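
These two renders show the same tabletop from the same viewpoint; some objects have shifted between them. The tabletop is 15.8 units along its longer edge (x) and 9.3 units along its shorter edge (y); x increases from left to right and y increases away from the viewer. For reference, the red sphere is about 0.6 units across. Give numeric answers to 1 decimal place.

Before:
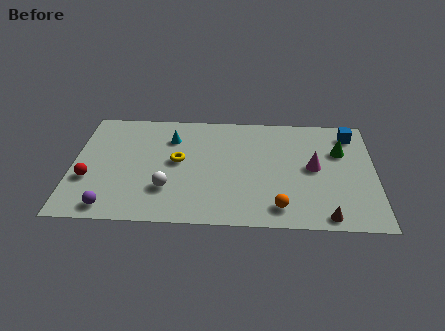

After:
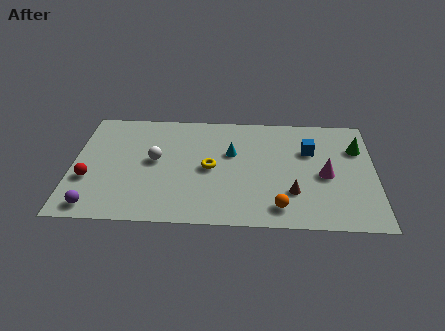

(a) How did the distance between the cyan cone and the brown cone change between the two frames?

-5.6

Before: roughly 10.1 units apart; after: 4.5. That's 5.6 units closer together.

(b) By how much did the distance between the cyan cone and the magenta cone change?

-2.6

The distance was about 7.8 in the first image and 5.2 in the second, so they moved 2.6 units closer together.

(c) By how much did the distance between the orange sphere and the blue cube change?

-2.3

The distance was about 7.3 in the first image and 5.0 in the second, so they moved 2.3 units closer together.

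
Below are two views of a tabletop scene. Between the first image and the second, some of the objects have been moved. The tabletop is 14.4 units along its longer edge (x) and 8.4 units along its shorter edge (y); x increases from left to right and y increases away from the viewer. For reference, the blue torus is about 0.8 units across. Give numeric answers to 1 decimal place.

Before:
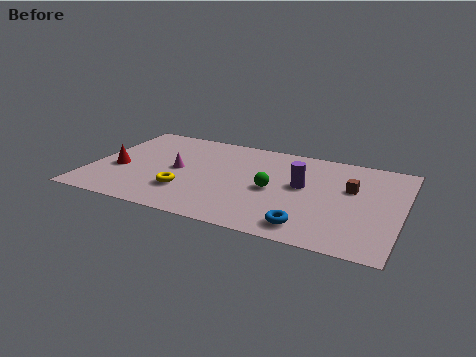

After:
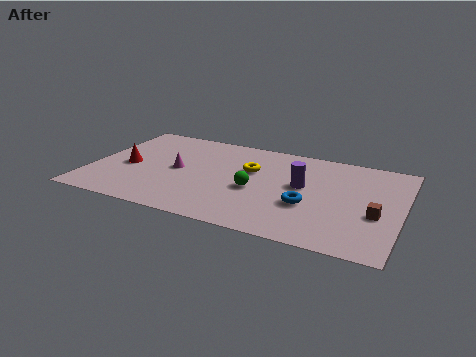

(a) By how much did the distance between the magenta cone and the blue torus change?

-0.7

The distance was about 7.0 in the first image and 6.3 in the second, so they moved 0.7 units closer together.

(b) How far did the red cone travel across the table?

0.6

The red cone moved from about (1.3, 3.4) to (1.7, 3.8), a distance of √(0.4² + 0.4²) ≈ 0.6.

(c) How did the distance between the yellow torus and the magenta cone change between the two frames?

+1.6

Before: roughly 1.9 units apart; after: 3.5. That's 1.6 units further apart.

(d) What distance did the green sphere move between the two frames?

0.9

From (8.5, 3.9) to (7.7, 3.6), the green sphere covered √(0.8² + 0.3²) ≈ 0.9 units.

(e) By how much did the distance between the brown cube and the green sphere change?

+1.9

They were about 3.7 units apart before and 5.6 after — 1.9 units further apart.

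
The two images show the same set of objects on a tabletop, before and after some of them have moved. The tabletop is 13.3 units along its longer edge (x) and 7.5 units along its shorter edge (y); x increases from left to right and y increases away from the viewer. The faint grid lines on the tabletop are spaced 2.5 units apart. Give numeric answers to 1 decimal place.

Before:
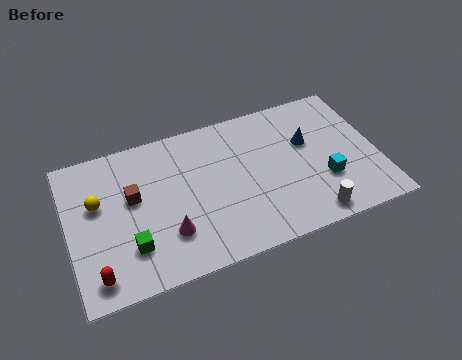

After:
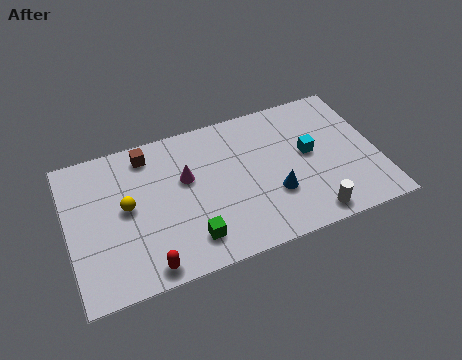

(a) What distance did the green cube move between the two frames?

2.5

The green cube was near (2.5, 2.0) before and (5.0, 1.5) after, so it travelled √(2.5² + 0.5²) ≈ 2.5 units.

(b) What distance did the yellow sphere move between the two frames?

1.3

From (1.3, 4.6) to (2.5, 4.0), the yellow sphere covered √(1.2² + 0.6²) ≈ 1.3 units.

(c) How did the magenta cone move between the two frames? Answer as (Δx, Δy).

(1.0, 2.5)

From the two frames, the magenta cone sits at roughly (4.1, 2.1) before and (5.1, 4.6) after.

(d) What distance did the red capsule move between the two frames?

2.1

The red capsule moved from about (1.0, 1.1) to (3.1, 0.8), a distance of √(2.1² + 0.3²) ≈ 2.1.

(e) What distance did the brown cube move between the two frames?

2.2

From (2.8, 4.4) to (3.6, 6.4), the brown cube covered √(0.8² + 2.0²) ≈ 2.2 units.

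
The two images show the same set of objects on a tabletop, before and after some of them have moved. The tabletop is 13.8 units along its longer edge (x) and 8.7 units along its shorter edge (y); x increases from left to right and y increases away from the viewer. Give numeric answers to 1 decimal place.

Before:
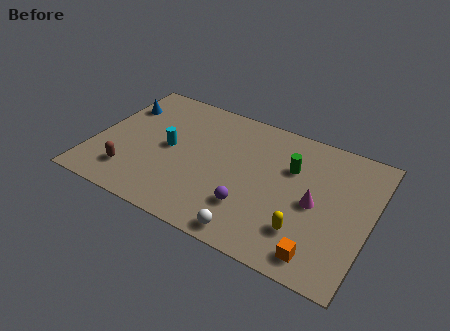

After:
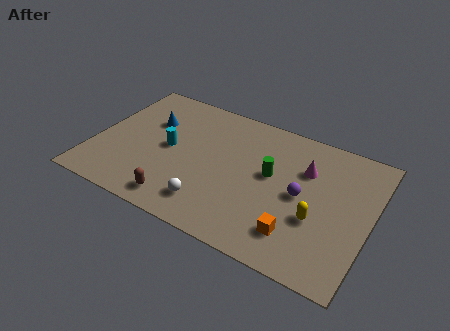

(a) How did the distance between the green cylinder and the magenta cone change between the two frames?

-0.3

Before: roughly 2.2 units apart; after: 1.9. That's 0.3 units closer together.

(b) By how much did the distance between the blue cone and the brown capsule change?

+0.5

They were about 4.6 units apart before and 5.1 after — 0.5 units further apart.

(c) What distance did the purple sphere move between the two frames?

3.0

The purple sphere moved from about (8.1, 2.4) to (10.4, 4.3), a distance of √(2.3² + 1.9²) ≈ 3.0.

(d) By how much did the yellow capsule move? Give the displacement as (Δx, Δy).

(0.5, 1.0)

From the two frames, the yellow capsule sits at roughly (10.8, 2.2) before and (11.3, 3.2) after.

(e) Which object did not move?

the cyan cylinder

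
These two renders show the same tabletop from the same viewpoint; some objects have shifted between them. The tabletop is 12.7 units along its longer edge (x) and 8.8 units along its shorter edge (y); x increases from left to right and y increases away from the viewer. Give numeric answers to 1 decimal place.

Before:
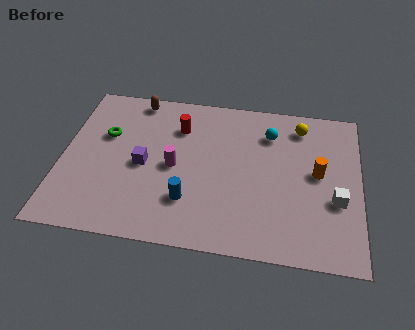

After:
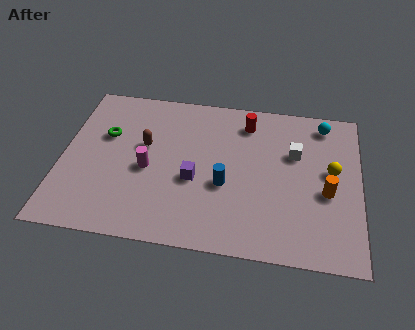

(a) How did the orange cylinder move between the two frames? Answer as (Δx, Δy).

(0.4, -1.0)

From the two frames, the orange cylinder sits at roughly (10.9, 4.7) before and (11.3, 3.7) after.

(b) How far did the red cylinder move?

3.0

From (4.9, 6.5) to (7.8, 7.2), the red cylinder covered √(2.9² + 0.7²) ≈ 3.0 units.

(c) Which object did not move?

the green torus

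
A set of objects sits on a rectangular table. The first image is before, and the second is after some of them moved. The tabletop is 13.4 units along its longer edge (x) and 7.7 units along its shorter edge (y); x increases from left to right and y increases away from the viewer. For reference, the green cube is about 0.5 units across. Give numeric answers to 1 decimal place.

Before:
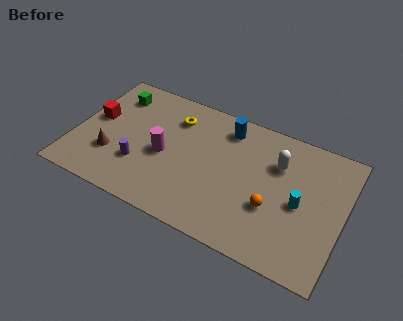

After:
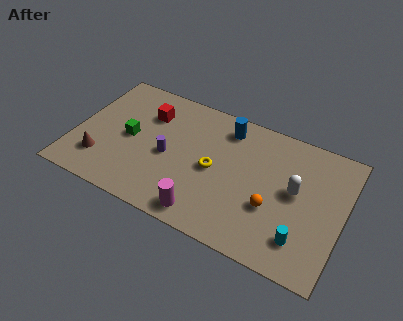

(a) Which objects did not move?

the orange sphere and the blue cylinder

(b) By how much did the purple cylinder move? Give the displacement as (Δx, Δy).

(1.3, 1.1)

The purple cylinder started near (3.4, 2.4) and ended near (4.7, 3.5).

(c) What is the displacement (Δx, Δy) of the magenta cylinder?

(2.4, -2.5)

The magenta cylinder was at about (4.5, 3.5) and moved to about (6.9, 1.0).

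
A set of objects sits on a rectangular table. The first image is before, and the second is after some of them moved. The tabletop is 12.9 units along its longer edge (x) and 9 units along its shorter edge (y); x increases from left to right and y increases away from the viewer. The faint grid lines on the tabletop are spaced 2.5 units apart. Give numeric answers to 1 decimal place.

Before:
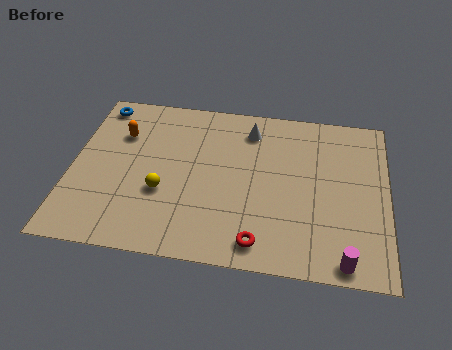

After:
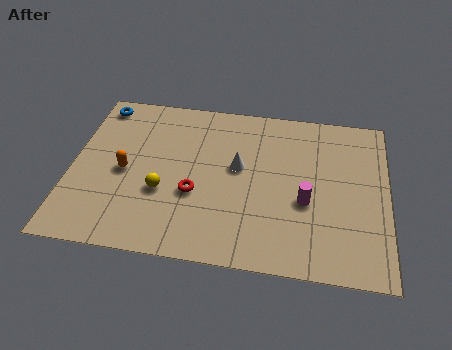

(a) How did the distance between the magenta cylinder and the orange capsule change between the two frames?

-3.4

They were about 10.8 units apart before and 7.4 after — 3.4 units closer together.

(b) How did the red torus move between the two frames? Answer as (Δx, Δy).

(-2.7, 2.2)

The red torus started near (7.8, 1.2) and ended near (5.1, 3.4).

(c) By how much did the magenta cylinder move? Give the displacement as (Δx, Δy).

(-1.6, 2.8)

The magenta cylinder started near (11.2, 0.8) and ended near (9.6, 3.6).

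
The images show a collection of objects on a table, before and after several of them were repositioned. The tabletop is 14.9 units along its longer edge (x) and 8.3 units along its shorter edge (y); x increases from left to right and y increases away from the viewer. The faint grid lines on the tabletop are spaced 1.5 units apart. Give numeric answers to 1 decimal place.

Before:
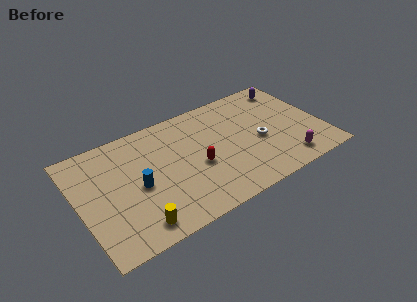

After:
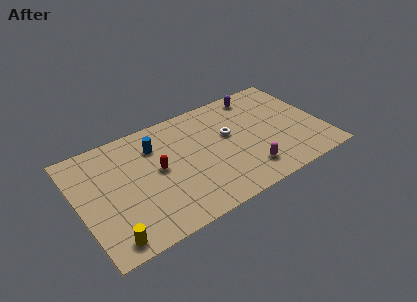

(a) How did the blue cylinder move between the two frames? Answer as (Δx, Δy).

(1.4, 2.4)

The blue cylinder was at about (3.5, 3.8) and moved to about (4.9, 6.2).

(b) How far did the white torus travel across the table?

2.1

The white torus moved from about (11.0, 3.6) to (9.3, 4.9), a distance of √(1.7² + 1.3²) ≈ 2.1.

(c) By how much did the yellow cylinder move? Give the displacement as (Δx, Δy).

(-1.6, -0.2)

The yellow cylinder started near (3.0, 1.2) and ended near (1.4, 1.0).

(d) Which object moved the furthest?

the blue cylinder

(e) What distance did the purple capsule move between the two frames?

2.0

The purple capsule was near (13.5, 7.0) before and (11.5, 7.2) after, so it travelled √(2.0² + 0.2²) ≈ 2.0 units.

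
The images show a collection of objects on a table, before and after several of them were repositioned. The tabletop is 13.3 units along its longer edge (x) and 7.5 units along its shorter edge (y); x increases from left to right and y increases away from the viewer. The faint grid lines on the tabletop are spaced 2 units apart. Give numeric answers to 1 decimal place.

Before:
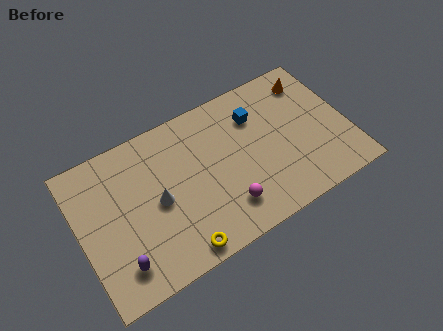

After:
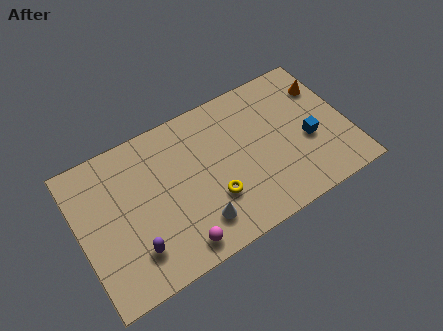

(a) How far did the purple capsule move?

0.9

From (1.6, 1.5) to (2.4, 1.8), the purple capsule covered √(0.8² + 0.3²) ≈ 0.9 units.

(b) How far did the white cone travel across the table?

2.6

The white cone was near (3.8, 3.6) before and (5.5, 1.6) after, so it travelled √(1.7² + 2.0²) ≈ 2.6 units.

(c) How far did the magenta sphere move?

2.6

The magenta sphere moved from about (6.9, 1.7) to (4.4, 1.0), a distance of √(2.5² + 0.7²) ≈ 2.6.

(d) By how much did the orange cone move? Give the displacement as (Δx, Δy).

(0.6, -0.6)

From the two frames, the orange cone sits at roughly (11.9, 6.1) before and (12.5, 5.5) after.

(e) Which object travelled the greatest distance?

the blue cube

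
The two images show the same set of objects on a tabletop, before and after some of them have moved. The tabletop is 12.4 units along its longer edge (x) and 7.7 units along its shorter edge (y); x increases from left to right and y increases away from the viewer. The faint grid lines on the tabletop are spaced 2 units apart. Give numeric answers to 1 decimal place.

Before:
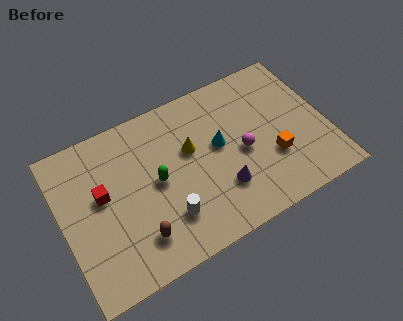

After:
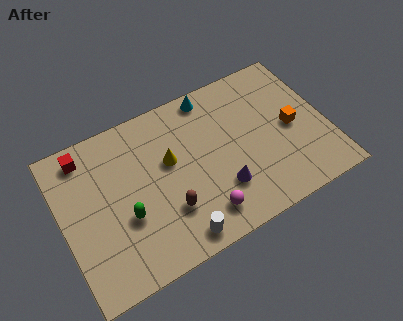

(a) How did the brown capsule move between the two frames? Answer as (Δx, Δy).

(1.5, 0.6)

From the two frames, the brown capsule sits at roughly (3.2, 1.7) before and (4.7, 2.3) after.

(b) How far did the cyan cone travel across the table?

2.6

The cyan cone was near (7.4, 4.3) before and (7.4, 6.9) after, so it travelled √(0.0² + 2.6²) ≈ 2.6 units.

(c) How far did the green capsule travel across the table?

1.9

From (4.4, 3.9) to (2.8, 2.9), the green capsule covered √(1.6² + 1.0²) ≈ 1.9 units.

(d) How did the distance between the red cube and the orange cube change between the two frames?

+1.8

The distance was about 8.0 in the first image and 9.8 in the second, so they moved 1.8 units further apart.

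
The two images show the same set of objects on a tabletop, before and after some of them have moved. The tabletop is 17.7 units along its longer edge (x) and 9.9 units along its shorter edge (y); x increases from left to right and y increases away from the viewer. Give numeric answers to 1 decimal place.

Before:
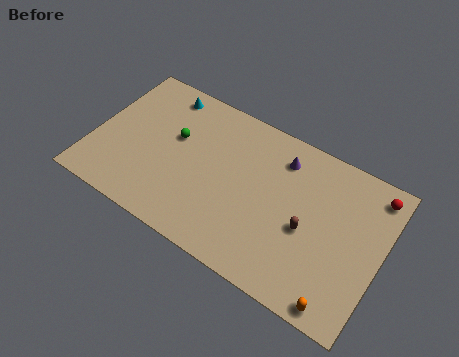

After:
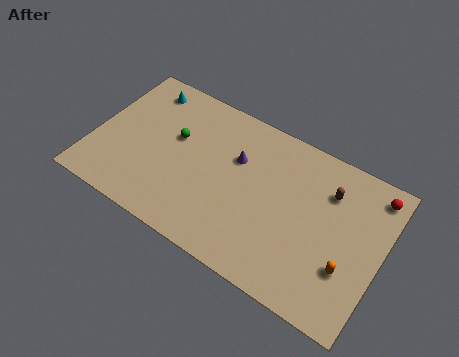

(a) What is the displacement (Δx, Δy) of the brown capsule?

(0.9, 3.0)

The brown capsule was at about (13.3, 4.3) and moved to about (14.2, 7.3).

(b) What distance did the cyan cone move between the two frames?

1.2

The cyan cone moved from about (3.6, 8.6) to (2.4, 8.4), a distance of √(1.2² + 0.2²) ≈ 1.2.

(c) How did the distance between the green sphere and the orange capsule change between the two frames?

-0.7

They were about 12.1 units apart before and 11.4 after — 0.7 units closer together.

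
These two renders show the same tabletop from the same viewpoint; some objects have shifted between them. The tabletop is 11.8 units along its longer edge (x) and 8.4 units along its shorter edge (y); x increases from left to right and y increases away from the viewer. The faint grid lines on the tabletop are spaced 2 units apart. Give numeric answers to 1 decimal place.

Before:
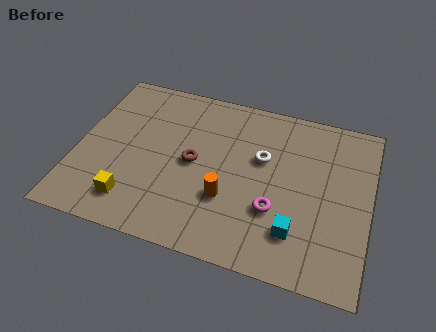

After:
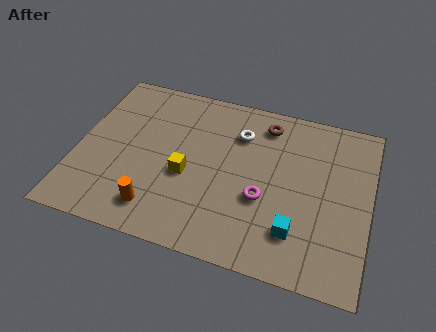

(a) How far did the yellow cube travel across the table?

2.8

From (2.5, 1.6) to (4.5, 3.5), the yellow cube covered √(2.0² + 1.9²) ≈ 2.8 units.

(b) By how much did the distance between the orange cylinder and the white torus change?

+2.8

Before: roughly 2.7 units apart; after: 5.5. That's 2.8 units further apart.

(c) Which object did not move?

the cyan cube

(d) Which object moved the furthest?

the brown torus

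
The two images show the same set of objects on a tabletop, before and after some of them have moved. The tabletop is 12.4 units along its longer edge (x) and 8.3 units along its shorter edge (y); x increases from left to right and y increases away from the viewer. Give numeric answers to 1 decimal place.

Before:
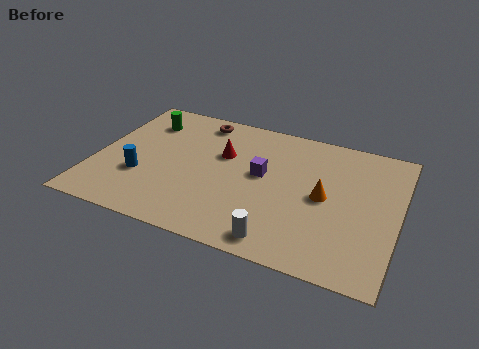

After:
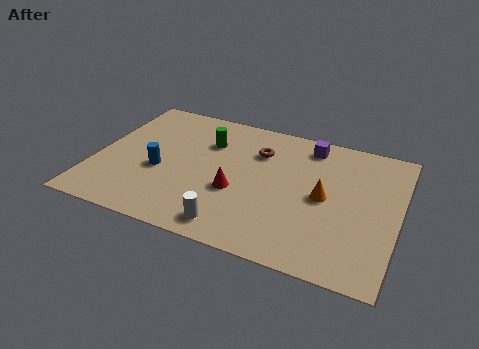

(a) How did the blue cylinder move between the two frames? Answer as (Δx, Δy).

(0.7, 0.6)

From the two frames, the blue cylinder sits at roughly (2.0, 2.8) before and (2.7, 3.4) after.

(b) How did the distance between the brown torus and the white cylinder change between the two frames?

-2.5

The distance was about 7.4 in the first image and 4.9 in the second, so they moved 2.5 units closer together.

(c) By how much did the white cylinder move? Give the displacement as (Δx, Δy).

(-1.9, 0.1)

The white cylinder started near (7.9, 1.0) and ended near (6.0, 1.1).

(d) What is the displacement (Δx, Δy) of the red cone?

(0.8, -2.1)

The red cone was at about (5.1, 5.3) and moved to about (5.9, 3.2).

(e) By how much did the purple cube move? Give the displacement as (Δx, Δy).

(1.7, 2.5)

The purple cube started near (6.8, 4.6) and ended near (8.5, 7.1).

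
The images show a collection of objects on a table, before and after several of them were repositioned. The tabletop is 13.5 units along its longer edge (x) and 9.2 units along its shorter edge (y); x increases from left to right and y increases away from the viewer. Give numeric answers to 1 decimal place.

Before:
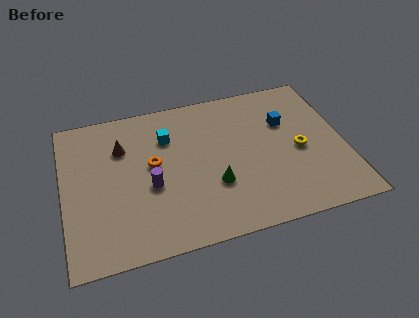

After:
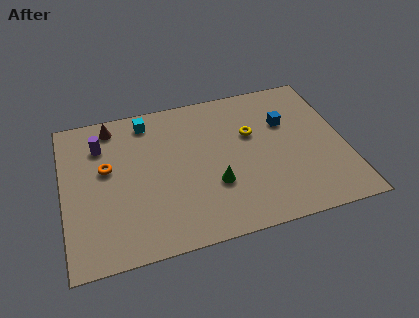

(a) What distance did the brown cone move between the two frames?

1.6

The brown cone moved from about (2.9, 6.5) to (2.5, 8.0), a distance of √(0.4² + 1.5²) ≈ 1.6.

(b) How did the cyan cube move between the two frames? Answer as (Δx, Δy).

(-0.9, 1.3)

The cyan cube started near (5.1, 6.6) and ended near (4.2, 7.9).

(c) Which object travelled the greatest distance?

the purple cylinder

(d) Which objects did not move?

the blue cube and the green cone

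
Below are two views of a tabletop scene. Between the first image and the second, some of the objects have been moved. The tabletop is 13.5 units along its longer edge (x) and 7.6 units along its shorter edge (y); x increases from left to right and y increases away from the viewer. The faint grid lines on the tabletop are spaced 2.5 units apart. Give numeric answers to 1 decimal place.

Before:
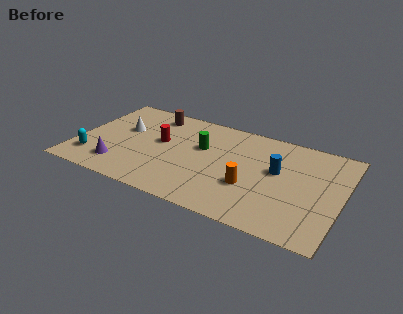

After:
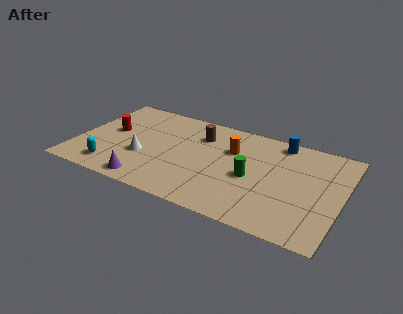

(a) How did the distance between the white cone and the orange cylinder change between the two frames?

-2.2

They were about 7.1 units apart before and 4.9 after — 2.2 units closer together.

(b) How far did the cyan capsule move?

1.2

The cyan capsule moved from about (1.0, 1.7) to (2.1, 1.3), a distance of √(1.1² + 0.4²) ≈ 1.2.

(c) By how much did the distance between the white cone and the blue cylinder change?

-0.3

Before: roughly 8.0 units apart; after: 7.7. That's 0.3 units closer together.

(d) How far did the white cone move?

2.2

The white cone was near (2.2, 4.6) before and (3.5, 2.8) after, so it travelled √(1.3² + 1.8²) ≈ 2.2 units.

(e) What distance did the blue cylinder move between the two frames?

2.3

From (10.2, 4.4) to (10.1, 6.7), the blue cylinder covered √(0.1² + 2.3²) ≈ 2.3 units.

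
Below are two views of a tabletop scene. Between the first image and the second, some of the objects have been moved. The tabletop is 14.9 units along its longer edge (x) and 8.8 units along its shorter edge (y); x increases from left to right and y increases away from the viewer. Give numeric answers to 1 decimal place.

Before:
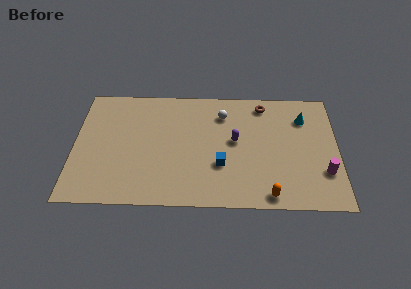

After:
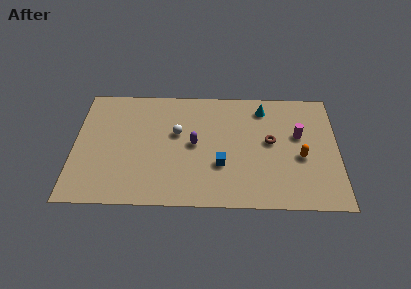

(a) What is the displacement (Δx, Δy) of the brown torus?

(0.4, -2.8)

The brown torus was at about (10.7, 7.6) and moved to about (11.1, 4.8).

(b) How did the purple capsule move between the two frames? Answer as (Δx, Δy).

(-2.3, -0.3)

The purple capsule started near (9.1, 4.8) and ended near (6.8, 4.5).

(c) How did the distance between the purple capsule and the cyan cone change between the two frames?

+0.5

They were about 4.3 units apart before and 4.8 after — 0.5 units further apart.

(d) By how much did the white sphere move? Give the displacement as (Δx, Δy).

(-2.6, -1.5)

The white sphere was at about (8.4, 6.8) and moved to about (5.8, 5.3).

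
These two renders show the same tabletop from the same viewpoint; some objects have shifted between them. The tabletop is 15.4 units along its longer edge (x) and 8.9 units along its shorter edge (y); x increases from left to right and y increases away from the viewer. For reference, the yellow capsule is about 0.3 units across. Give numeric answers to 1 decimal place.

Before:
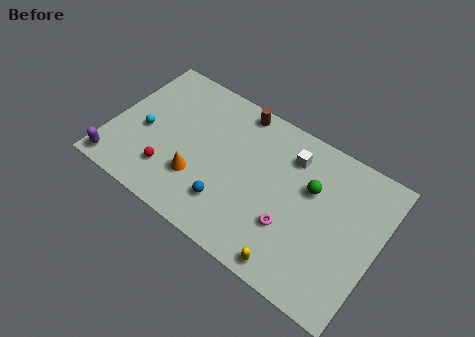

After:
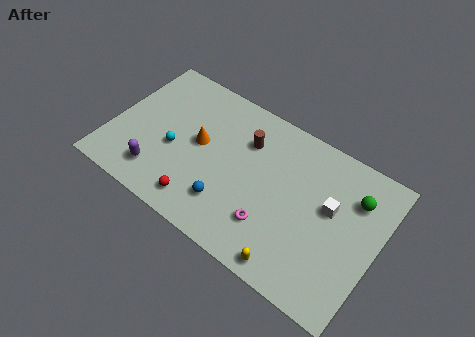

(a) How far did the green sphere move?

2.5

The green sphere moved from about (11.4, 5.7) to (13.8, 6.5), a distance of √(2.4² + 0.8²) ≈ 2.5.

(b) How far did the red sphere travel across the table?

2.2

The red sphere moved from about (3.7, 2.2) to (5.7, 1.4), a distance of √(2.0² + 0.8²) ≈ 2.2.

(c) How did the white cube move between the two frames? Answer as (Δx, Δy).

(2.6, -1.7)

The white cube started near (10.0, 6.9) and ended near (12.6, 5.2).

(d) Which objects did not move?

the yellow capsule and the blue sphere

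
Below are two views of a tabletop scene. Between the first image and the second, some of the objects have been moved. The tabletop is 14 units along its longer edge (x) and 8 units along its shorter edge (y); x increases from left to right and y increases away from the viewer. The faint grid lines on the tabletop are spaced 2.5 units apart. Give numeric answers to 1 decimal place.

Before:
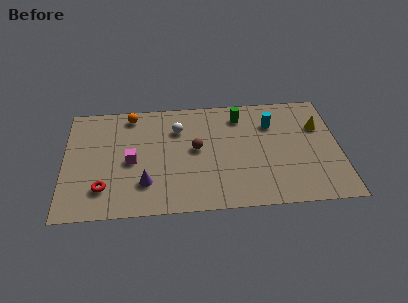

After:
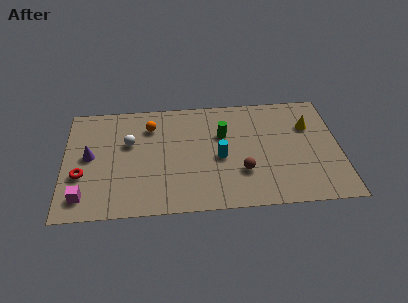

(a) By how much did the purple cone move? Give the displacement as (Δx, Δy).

(-2.8, 2.1)

The purple cone started near (4.1, 2.1) and ended near (1.3, 4.2).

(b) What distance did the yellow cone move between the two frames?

0.5

From (13.0, 5.4) to (12.5, 5.5), the yellow cone covered √(0.5² + 0.1²) ≈ 0.5 units.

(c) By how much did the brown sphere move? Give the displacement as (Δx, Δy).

(2.3, -1.8)

From the two frames, the brown sphere sits at roughly (6.7, 4.3) before and (9.0, 2.5) after.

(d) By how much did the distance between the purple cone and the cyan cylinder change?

-0.9

They were about 7.5 units apart before and 6.6 after — 0.9 units closer together.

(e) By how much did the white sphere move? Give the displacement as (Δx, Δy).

(-2.5, -0.8)

The white sphere started near (5.8, 5.8) and ended near (3.3, 5.0).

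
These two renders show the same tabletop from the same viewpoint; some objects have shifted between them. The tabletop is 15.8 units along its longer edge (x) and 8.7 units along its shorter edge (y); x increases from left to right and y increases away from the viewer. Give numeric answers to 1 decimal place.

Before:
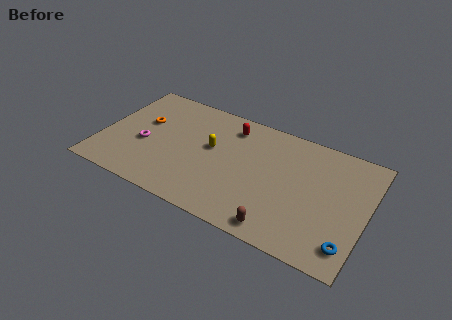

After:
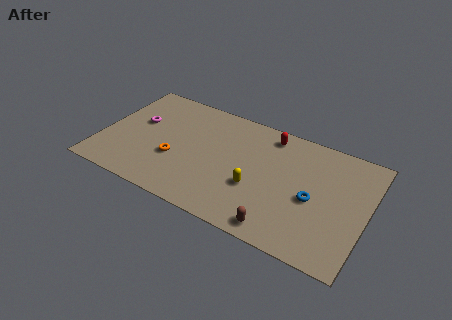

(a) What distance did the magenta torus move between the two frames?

1.7

The magenta torus was near (2.6, 3.6) before and (2.0, 5.2) after, so it travelled √(0.6² + 1.6²) ≈ 1.7 units.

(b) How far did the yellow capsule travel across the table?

3.4

The yellow capsule was near (6.5, 5.0) before and (9.4, 3.2) after, so it travelled √(2.9² + 1.8²) ≈ 3.4 units.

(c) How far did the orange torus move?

3.0

From (2.3, 5.3) to (4.5, 3.2), the orange torus covered √(2.2² + 2.1²) ≈ 3.0 units.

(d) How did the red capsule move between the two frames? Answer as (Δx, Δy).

(2.3, 0.4)

The red capsule started near (7.4, 7.1) and ended near (9.7, 7.5).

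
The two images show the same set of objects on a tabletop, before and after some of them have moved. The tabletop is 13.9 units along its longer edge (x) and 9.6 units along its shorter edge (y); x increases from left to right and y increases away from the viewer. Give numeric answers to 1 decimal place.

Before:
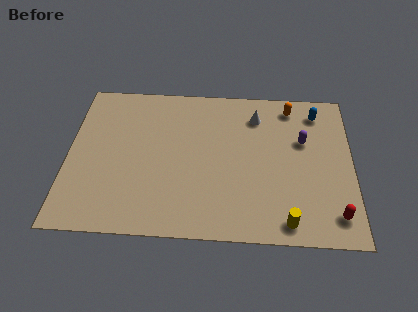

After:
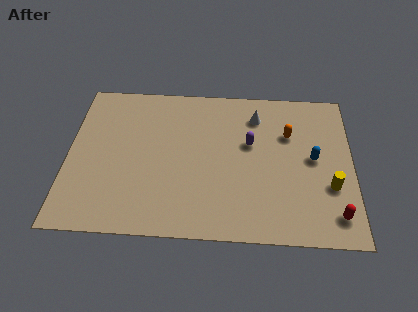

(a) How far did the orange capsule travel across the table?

1.8

From (10.9, 8.3) to (10.8, 6.5), the orange capsule covered √(0.1² + 1.8²) ≈ 1.8 units.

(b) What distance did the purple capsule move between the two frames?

2.6

From (11.5, 6.1) to (8.9, 5.8), the purple capsule covered √(2.6² + 0.3²) ≈ 2.6 units.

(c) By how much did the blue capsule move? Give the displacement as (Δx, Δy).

(-0.2, -3.0)

The blue capsule was at about (12.2, 8.0) and moved to about (12.0, 5.0).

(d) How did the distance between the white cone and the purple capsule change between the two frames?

-0.9

Before: roughly 2.7 units apart; after: 1.8. That's 0.9 units closer together.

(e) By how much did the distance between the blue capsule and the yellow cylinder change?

-5.2

Before: roughly 7.1 units apart; after: 1.9. That's 5.2 units closer together.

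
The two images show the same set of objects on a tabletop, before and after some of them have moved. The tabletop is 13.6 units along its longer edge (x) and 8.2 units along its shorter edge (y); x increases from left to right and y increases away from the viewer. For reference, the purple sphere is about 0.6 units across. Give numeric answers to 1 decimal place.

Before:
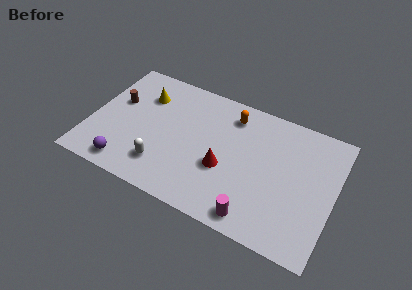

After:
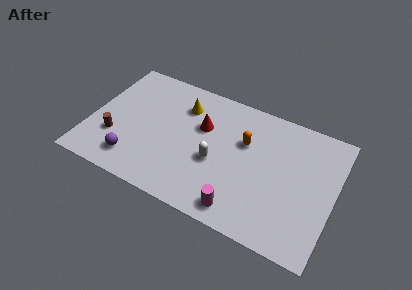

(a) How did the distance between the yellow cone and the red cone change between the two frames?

-4.1

Before: roughly 5.6 units apart; after: 1.5. That's 4.1 units closer together.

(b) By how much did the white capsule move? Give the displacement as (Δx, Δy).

(2.8, 1.5)

The white capsule started near (4.3, 1.9) and ended near (7.1, 3.4).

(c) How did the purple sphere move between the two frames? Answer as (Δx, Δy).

(0.3, 0.5)

The purple sphere was at about (2.4, 1.1) and moved to about (2.7, 1.6).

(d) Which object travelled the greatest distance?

the white capsule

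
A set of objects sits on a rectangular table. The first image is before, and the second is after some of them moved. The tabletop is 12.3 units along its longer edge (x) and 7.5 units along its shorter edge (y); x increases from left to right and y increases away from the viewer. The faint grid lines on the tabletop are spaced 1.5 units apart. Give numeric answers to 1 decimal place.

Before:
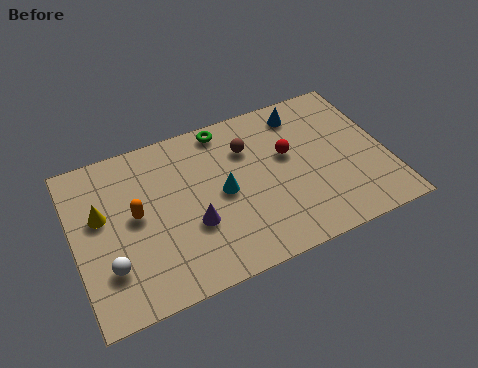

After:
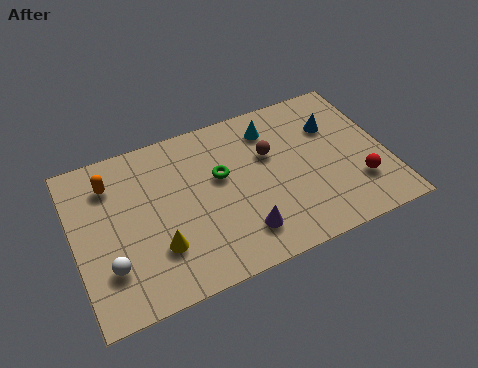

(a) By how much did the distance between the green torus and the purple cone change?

-1.4

The distance was about 4.3 in the first image and 2.9 in the second, so they moved 1.4 units closer together.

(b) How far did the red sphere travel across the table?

3.5

The red sphere was near (8.5, 4.5) before and (11.0, 2.1) after, so it travelled √(2.5² + 2.4²) ≈ 3.5 units.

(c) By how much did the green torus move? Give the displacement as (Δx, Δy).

(-0.4, -2.2)

The green torus started near (6.2, 6.7) and ended near (5.8, 4.5).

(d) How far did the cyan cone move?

3.2

The cyan cone was near (5.8, 3.7) before and (8.0, 6.0) after, so it travelled √(2.2² + 2.3²) ≈ 3.2 units.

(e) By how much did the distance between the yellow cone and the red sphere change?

+0.5

They were about 7.4 units apart before and 7.9 after — 0.5 units further apart.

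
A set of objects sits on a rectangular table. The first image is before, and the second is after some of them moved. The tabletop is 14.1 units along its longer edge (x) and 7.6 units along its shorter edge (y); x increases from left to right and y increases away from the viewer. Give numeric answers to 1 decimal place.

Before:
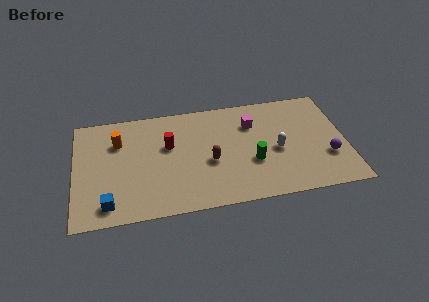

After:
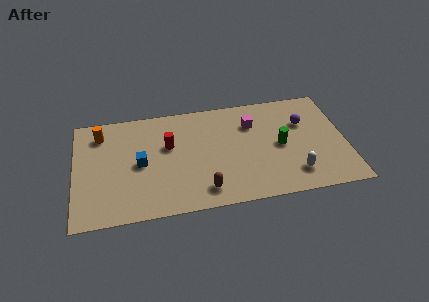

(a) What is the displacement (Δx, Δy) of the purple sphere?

(-1.1, 2.6)

The purple sphere was at about (13.1, 2.5) and moved to about (12.0, 5.1).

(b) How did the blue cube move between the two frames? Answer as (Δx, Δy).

(1.7, 2.5)

From the two frames, the blue cube sits at roughly (1.7, 1.2) before and (3.4, 3.7) after.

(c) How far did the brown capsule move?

1.9

The brown capsule was near (7.0, 3.2) before and (6.6, 1.3) after, so it travelled √(0.4² + 1.9²) ≈ 1.9 units.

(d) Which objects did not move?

the magenta cube and the red cylinder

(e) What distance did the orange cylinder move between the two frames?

1.1

The orange cylinder moved from about (2.3, 5.4) to (1.4, 6.1), a distance of √(0.9² + 0.7²) ≈ 1.1.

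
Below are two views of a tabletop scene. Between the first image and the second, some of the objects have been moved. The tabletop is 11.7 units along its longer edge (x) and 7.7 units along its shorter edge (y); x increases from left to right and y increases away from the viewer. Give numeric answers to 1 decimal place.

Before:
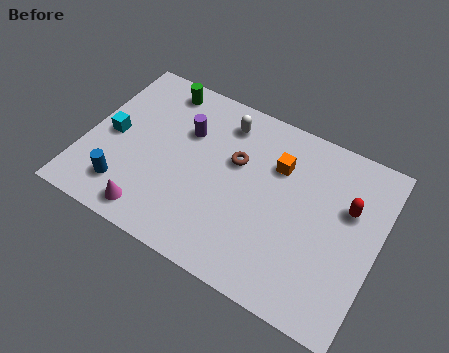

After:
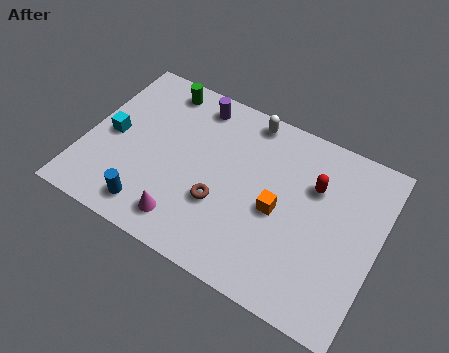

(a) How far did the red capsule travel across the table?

1.4

The red capsule was near (10.4, 4.9) before and (9.0, 5.2) after, so it travelled √(1.4² + 0.3²) ≈ 1.4 units.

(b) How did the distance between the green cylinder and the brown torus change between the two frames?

+1.2

Before: roughly 3.9 units apart; after: 5.1. That's 1.2 units further apart.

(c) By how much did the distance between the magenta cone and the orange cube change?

-2.2

They were about 6.2 units apart before and 4.0 after — 2.2 units closer together.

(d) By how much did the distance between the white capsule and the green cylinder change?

+0.9

Before: roughly 2.7 units apart; after: 3.6. That's 0.9 units further apart.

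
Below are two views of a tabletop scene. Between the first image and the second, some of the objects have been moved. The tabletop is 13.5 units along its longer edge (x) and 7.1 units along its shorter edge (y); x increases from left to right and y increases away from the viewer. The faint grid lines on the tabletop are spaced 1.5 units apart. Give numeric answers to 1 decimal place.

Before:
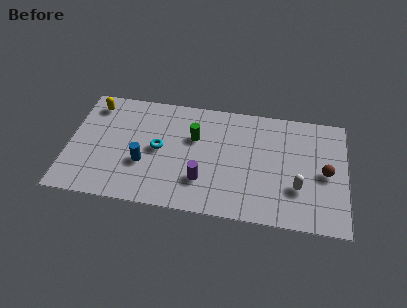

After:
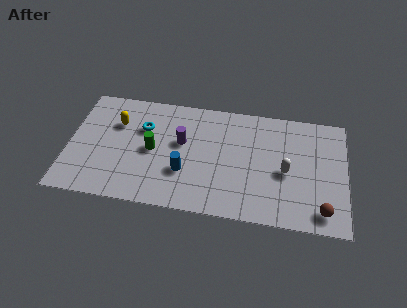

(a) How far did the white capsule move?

1.1

The white capsule moved from about (11.2, 2.3) to (10.6, 3.2), a distance of √(0.6² + 0.9²) ≈ 1.1.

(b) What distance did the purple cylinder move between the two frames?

2.5

The purple cylinder was near (6.6, 2.0) before and (5.5, 4.2) after, so it travelled √(1.1² + 2.2²) ≈ 2.5 units.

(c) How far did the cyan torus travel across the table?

1.4

The cyan torus was near (4.4, 3.6) before and (3.6, 4.8) after, so it travelled √(0.8² + 1.2²) ≈ 1.4 units.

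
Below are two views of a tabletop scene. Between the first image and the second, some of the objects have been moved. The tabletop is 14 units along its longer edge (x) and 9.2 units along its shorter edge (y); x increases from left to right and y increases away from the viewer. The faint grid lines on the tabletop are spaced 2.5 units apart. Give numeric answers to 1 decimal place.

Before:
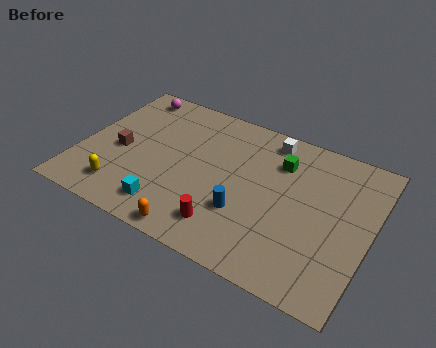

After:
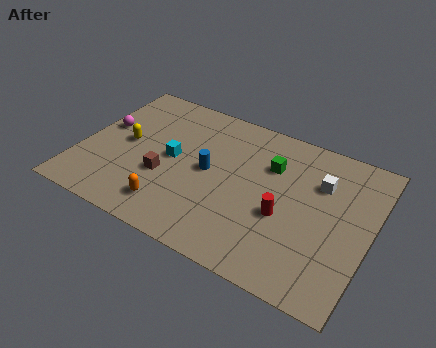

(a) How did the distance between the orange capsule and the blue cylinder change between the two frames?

+0.3

The distance was about 3.0 in the first image and 3.3 in the second, so they moved 0.3 units further apart.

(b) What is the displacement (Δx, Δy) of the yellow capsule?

(-0.3, 3.0)

The yellow capsule was at about (2.4, 1.7) and moved to about (2.1, 4.7).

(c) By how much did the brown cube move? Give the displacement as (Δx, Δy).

(2.3, -0.7)

The brown cube was at about (1.9, 4.1) and moved to about (4.2, 3.4).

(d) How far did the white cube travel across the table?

3.1

The white cube was near (8.7, 8.0) before and (11.4, 6.4) after, so it travelled √(2.7² + 1.6²) ≈ 3.1 units.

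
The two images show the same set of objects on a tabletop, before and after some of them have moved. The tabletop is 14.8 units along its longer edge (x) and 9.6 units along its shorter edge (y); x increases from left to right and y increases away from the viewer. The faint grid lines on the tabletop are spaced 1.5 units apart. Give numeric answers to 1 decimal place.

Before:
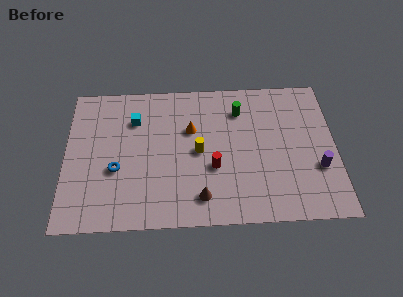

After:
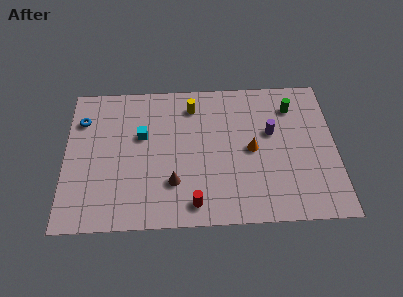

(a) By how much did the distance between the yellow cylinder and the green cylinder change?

+2.0

They were about 3.5 units apart before and 5.5 after — 2.0 units further apart.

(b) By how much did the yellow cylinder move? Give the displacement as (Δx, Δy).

(-0.3, 3.1)

From the two frames, the yellow cylinder sits at roughly (7.3, 4.7) before and (7.0, 7.8) after.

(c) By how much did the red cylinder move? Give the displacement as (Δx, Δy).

(-1.1, -2.3)

From the two frames, the red cylinder sits at roughly (8.1, 3.6) before and (7.0, 1.3) after.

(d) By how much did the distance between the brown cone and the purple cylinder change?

-0.4

They were about 6.6 units apart before and 6.2 after — 0.4 units closer together.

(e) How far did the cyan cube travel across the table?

1.2

From (3.8, 7.0) to (4.2, 5.9), the cyan cube covered √(0.4² + 1.1²) ≈ 1.2 units.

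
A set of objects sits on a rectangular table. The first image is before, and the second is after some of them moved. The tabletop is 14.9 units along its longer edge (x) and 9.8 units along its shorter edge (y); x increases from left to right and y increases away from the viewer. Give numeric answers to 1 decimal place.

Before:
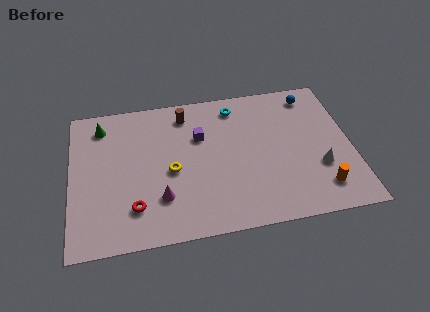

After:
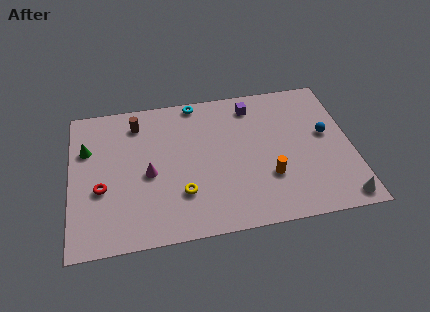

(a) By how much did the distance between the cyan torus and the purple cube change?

+0.4

Before: roughly 2.7 units apart; after: 3.1. That's 0.4 units further apart.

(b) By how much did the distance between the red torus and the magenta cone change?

+1.1

They were about 1.5 units apart before and 2.6 after — 1.1 units further apart.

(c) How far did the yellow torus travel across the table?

1.7

The yellow torus moved from about (5.3, 4.4) to (5.8, 2.8), a distance of √(0.5² + 1.6²) ≈ 1.7.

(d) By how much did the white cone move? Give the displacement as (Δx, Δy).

(1.0, -2.3)

From the two frames, the white cone sits at roughly (13.1, 3.3) before and (14.1, 1.0) after.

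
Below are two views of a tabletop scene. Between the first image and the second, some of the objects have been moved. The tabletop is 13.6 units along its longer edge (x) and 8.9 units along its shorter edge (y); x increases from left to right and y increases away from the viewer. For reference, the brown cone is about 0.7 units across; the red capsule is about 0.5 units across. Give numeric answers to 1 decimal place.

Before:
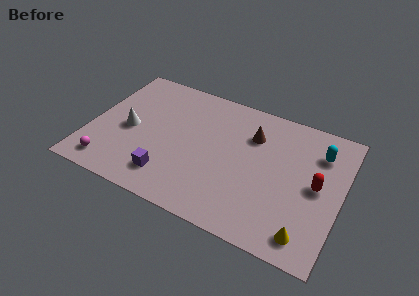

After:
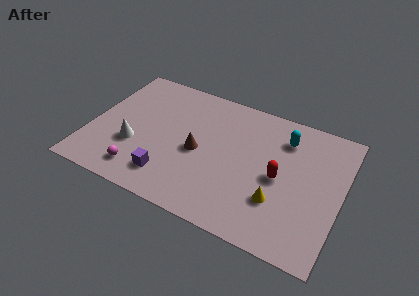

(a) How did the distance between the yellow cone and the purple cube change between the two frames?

-1.6

Before: roughly 7.5 units apart; after: 5.9. That's 1.6 units closer together.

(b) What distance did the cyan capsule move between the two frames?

1.9

From (12.2, 6.7) to (10.3, 6.9), the cyan capsule covered √(1.9² + 0.2²) ≈ 1.9 units.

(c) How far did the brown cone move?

3.5

From (8.6, 6.4) to (5.9, 4.1), the brown cone covered √(2.7² + 2.3²) ≈ 3.5 units.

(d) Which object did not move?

the purple cube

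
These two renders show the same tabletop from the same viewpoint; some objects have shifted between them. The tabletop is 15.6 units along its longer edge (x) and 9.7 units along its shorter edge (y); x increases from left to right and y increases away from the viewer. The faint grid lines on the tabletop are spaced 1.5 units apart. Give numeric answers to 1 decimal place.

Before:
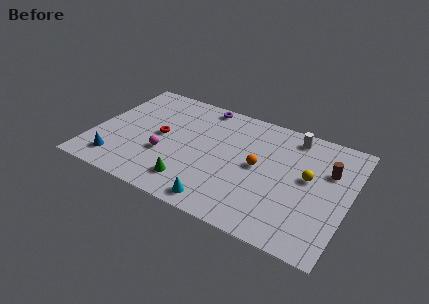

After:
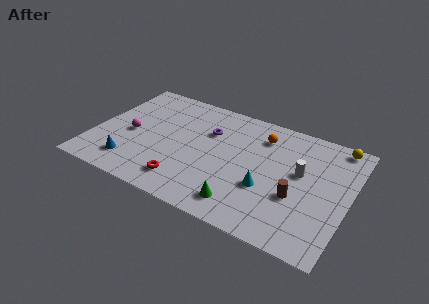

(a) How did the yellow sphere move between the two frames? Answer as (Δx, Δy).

(1.4, 3.4)

The yellow sphere started near (13.1, 5.4) and ended near (14.5, 8.8).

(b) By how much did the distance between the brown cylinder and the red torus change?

-3.5

Before: roughly 10.3 units apart; after: 6.8. That's 3.5 units closer together.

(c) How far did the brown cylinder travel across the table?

3.3

The brown cylinder moved from about (14.2, 6.5) to (12.6, 3.6), a distance of √(1.6² + 2.9²) ≈ 3.3.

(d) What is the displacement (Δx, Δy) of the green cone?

(3.2, -0.3)

The green cone started near (6.4, 1.9) and ended near (9.6, 1.6).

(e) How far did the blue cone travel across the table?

0.8

From (1.8, 1.7) to (2.6, 1.9), the blue cone covered √(0.8² + 0.2²) ≈ 0.8 units.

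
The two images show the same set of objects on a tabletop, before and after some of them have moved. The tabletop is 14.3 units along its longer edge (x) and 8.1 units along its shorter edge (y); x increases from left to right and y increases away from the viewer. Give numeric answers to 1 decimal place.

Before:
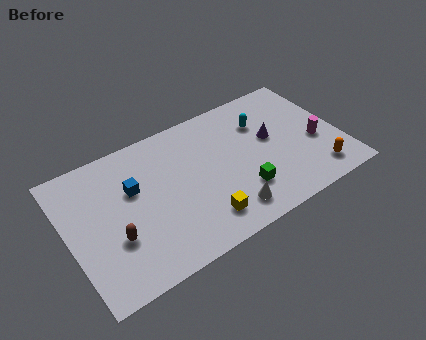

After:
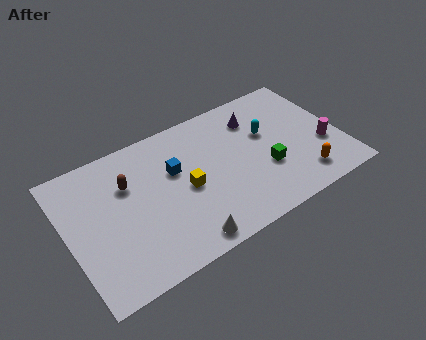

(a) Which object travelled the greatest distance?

the brown capsule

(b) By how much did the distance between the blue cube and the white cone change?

-1.5

The distance was about 5.7 in the first image and 4.2 in the second, so they moved 1.5 units closer together.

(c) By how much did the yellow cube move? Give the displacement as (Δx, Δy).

(-0.5, 2.2)

From the two frames, the yellow cube sits at roughly (6.6, 1.6) before and (6.1, 3.8) after.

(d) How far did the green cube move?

1.6

The green cube moved from about (8.8, 2.2) to (10.2, 2.9), a distance of √(1.4² + 0.7²) ≈ 1.6.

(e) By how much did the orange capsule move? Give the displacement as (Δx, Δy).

(-0.8, 0.1)

From the two frames, the orange capsule sits at roughly (12.7, 1.4) before and (11.9, 1.5) after.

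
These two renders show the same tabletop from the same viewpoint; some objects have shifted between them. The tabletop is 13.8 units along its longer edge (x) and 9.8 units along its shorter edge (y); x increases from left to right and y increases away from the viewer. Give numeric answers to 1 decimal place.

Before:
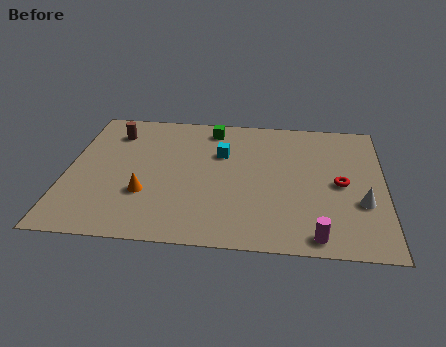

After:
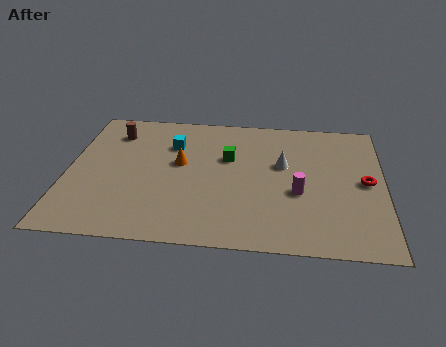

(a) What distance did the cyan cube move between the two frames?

2.3

The cyan cube moved from about (6.7, 6.5) to (4.5, 7.0), a distance of √(2.2² + 0.5²) ≈ 2.3.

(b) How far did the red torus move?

1.1

The red torus was near (11.9, 4.7) before and (13.0, 4.9) after, so it travelled √(1.1² + 0.2²) ≈ 1.1 units.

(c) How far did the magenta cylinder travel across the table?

3.0

The magenta cylinder was near (10.9, 1.0) before and (10.1, 3.9) after, so it travelled √(0.8² + 2.9²) ≈ 3.0 units.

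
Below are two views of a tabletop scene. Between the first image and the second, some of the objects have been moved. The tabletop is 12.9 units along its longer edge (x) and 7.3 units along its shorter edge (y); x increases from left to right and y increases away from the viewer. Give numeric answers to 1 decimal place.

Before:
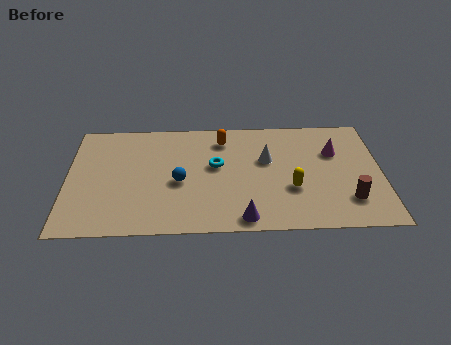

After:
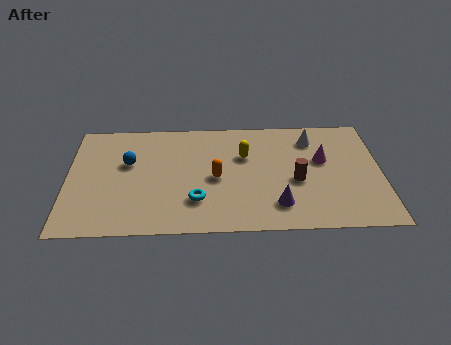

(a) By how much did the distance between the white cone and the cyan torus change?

+4.0

Before: roughly 2.1 units apart; after: 6.1. That's 4.0 units further apart.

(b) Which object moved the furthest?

the yellow capsule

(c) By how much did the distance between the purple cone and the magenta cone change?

-2.2

The distance was about 5.6 in the first image and 3.4 in the second, so they moved 2.2 units closer together.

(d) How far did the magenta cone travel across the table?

0.7

The magenta cone moved from about (11.0, 4.9) to (10.5, 4.4), a distance of √(0.5² + 0.5²) ≈ 0.7.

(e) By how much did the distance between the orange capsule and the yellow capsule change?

-2.5

The distance was about 4.3 in the first image and 1.8 in the second, so they moved 2.5 units closer together.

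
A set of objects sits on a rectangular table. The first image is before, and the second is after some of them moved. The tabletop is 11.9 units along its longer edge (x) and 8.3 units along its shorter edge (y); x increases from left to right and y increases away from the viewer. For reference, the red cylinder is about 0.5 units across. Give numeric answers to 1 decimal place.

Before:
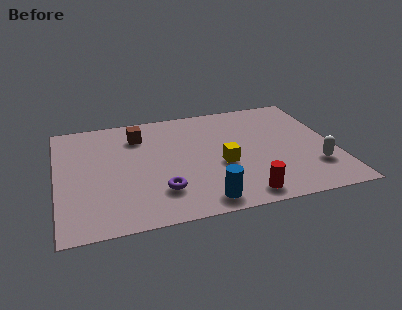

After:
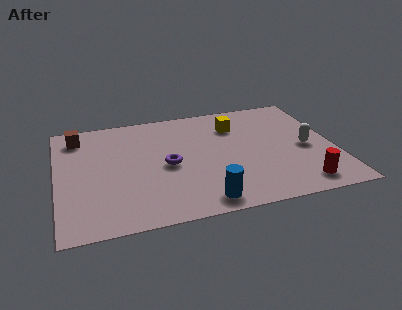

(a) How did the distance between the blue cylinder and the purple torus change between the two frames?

+1.2

Before: roughly 2.0 units apart; after: 3.2. That's 1.2 units further apart.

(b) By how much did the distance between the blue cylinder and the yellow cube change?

+2.9

The distance was about 2.6 in the first image and 5.5 in the second, so they moved 2.9 units further apart.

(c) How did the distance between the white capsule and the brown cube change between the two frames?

+1.8

Before: roughly 8.4 units apart; after: 10.2. That's 1.8 units further apart.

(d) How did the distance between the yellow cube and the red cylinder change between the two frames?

+3.0

Before: roughly 2.5 units apart; after: 5.5. That's 3.0 units further apart.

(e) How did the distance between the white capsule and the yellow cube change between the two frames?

-0.3

The distance was about 4.1 in the first image and 3.8 in the second, so they moved 0.3 units closer together.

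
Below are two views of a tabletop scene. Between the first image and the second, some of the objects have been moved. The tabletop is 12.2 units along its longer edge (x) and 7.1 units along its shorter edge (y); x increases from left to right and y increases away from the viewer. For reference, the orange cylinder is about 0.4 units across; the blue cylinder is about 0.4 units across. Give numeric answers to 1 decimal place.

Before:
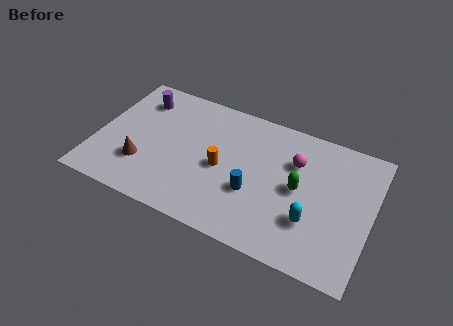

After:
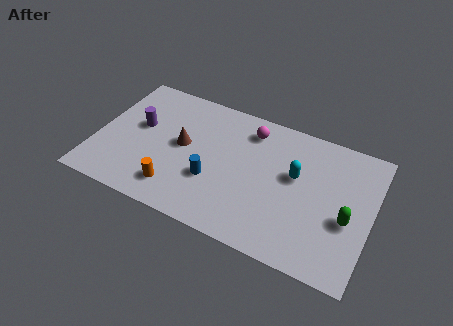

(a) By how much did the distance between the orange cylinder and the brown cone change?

-1.2

They were about 3.6 units apart before and 2.4 after — 1.2 units closer together.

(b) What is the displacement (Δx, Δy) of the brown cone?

(1.6, 1.7)

From the two frames, the brown cone sits at roughly (2.2, 2.1) before and (3.8, 3.8) after.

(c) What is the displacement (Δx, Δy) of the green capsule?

(2.2, -0.7)

The green capsule started near (9.0, 3.6) and ended near (11.2, 2.9).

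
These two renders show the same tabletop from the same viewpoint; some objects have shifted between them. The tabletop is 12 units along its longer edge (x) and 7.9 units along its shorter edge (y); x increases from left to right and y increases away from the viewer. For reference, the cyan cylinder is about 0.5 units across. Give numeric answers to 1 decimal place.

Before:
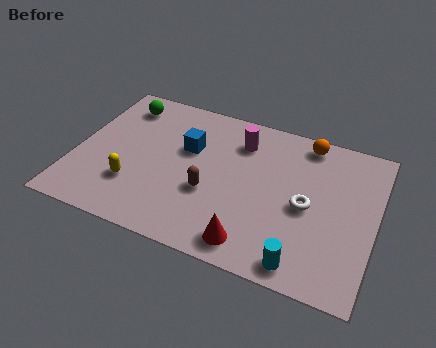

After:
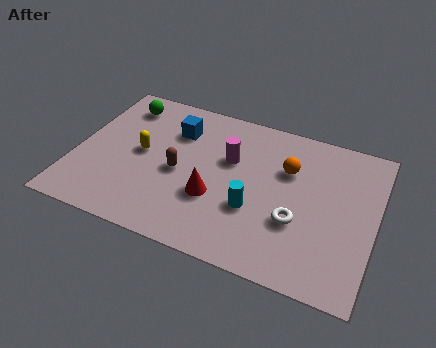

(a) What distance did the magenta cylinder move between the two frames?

1.1

The magenta cylinder moved from about (6.4, 6.1) to (6.1, 5.0), a distance of √(0.3² + 1.1²) ≈ 1.1.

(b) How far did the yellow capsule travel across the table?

1.8

From (2.5, 2.3) to (2.6, 4.1), the yellow capsule covered √(0.1² + 1.8²) ≈ 1.8 units.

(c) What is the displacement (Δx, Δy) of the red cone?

(-1.7, 1.7)

From the two frames, the red cone sits at roughly (7.4, 1.1) before and (5.7, 2.8) after.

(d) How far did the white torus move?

0.9

The white torus was near (9.3, 3.7) before and (9.0, 2.8) after, so it travelled √(0.3² + 0.9²) ≈ 0.9 units.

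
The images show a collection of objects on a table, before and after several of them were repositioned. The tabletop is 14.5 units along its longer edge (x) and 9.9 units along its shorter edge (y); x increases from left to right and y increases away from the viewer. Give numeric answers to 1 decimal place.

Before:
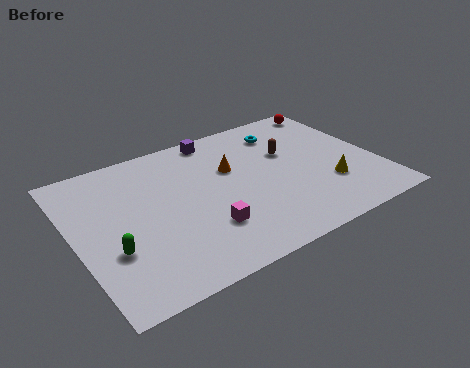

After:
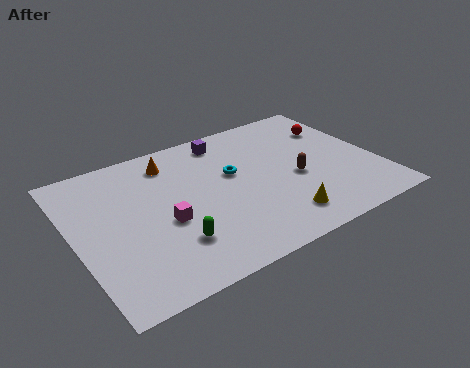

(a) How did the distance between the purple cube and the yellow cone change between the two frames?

-0.6

Before: roughly 7.4 units apart; after: 6.8. That's 0.6 units closer together.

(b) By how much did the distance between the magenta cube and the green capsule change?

-2.8

Before: roughly 4.3 units apart; after: 1.5. That's 2.8 units closer together.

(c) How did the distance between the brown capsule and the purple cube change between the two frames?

+1.0

Before: roughly 4.1 units apart; after: 5.1. That's 1.0 units further apart.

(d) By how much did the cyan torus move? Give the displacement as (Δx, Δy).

(-2.9, -2.0)

The cyan torus started near (10.6, 7.9) and ended near (7.7, 5.9).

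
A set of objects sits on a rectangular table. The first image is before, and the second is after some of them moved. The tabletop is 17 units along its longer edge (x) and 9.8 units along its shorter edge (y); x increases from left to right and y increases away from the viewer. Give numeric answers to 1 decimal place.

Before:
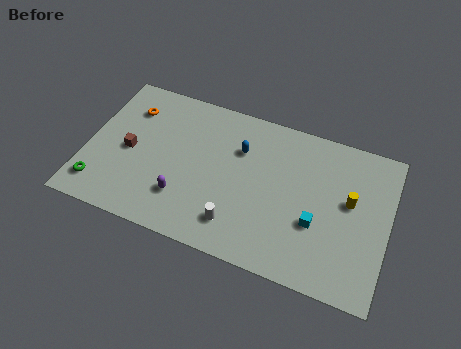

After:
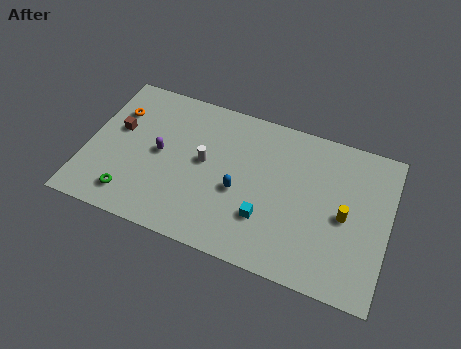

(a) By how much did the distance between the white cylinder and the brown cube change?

-1.9

They were about 6.9 units apart before and 5.0 after — 1.9 units closer together.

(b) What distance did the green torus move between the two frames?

1.8

The green torus was near (1.0, 1.8) before and (2.8, 1.7) after, so it travelled √(1.8² + 0.1²) ≈ 1.8 units.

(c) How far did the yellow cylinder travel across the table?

1.0

The yellow cylinder moved from about (14.8, 5.6) to (14.6, 4.6), a distance of √(0.2² + 1.0²) ≈ 1.0.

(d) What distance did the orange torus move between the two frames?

0.8

From (2.1, 7.4) to (1.4, 7.0), the orange torus covered √(0.7² + 0.4²) ≈ 0.8 units.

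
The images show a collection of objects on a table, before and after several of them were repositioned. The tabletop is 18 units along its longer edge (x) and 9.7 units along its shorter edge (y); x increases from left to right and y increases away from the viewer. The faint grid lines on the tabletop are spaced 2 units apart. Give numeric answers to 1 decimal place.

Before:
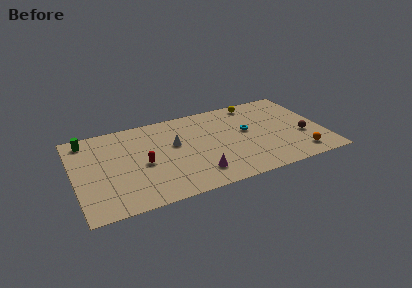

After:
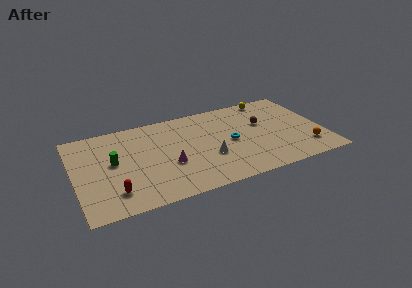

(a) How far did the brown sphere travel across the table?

3.6

The brown sphere moved from about (16.5, 3.6) to (13.8, 6.0), a distance of √(2.7² + 2.4²) ≈ 3.6.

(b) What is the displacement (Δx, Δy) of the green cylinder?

(1.7, -3.1)

The green cylinder started near (1.1, 8.4) and ended near (2.8, 5.3).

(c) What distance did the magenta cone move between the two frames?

2.5

The magenta cone was near (8.6, 2.0) before and (6.7, 3.7) after, so it travelled √(1.9² + 1.7²) ≈ 2.5 units.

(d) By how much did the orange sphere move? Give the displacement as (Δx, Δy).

(0.6, 0.6)

The orange sphere started near (16.0, 1.6) and ended near (16.6, 2.2).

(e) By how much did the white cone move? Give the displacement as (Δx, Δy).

(2.3, -2.3)

The white cone started near (7.3, 5.8) and ended near (9.6, 3.5).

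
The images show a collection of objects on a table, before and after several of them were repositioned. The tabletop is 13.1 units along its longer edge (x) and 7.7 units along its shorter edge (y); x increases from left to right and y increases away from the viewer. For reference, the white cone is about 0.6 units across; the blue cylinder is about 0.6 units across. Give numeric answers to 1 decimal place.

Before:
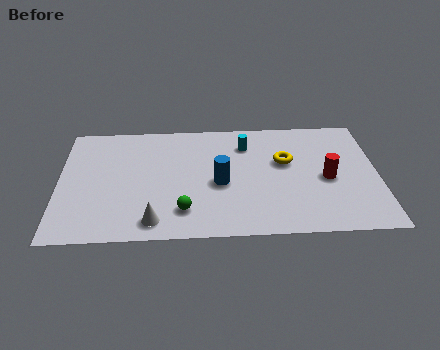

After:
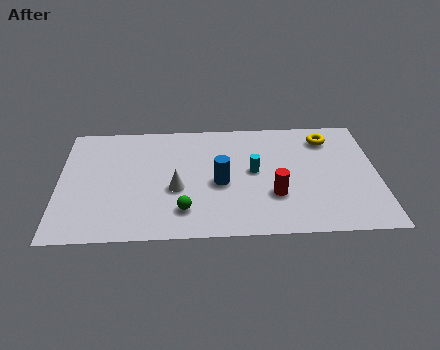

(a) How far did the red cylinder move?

2.4

The red cylinder moved from about (11.0, 3.5) to (8.8, 2.5), a distance of √(2.2² + 1.0²) ≈ 2.4.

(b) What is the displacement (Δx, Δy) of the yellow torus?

(1.8, 1.5)

From the two frames, the yellow torus sits at roughly (9.3, 4.7) before and (11.1, 6.2) after.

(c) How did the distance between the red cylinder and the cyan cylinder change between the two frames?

-2.3

Before: roughly 4.1 units apart; after: 1.8. That's 2.3 units closer together.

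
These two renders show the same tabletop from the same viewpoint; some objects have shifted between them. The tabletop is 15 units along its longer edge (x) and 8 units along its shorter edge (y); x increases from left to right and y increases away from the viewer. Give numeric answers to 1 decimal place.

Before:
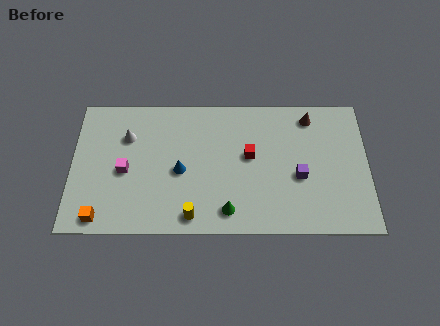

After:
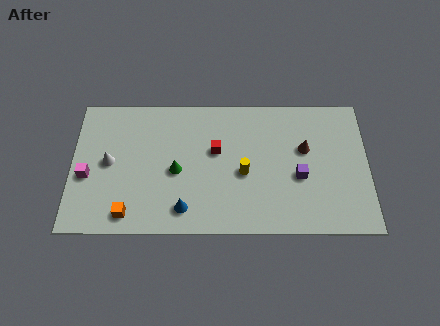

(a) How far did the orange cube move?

1.4

The orange cube moved from about (1.5, 0.9) to (2.9, 1.1), a distance of √(1.4² + 0.2²) ≈ 1.4.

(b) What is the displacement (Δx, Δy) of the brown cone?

(-0.3, -1.9)

From the two frames, the brown cone sits at roughly (12.1, 6.8) before and (11.8, 4.9) after.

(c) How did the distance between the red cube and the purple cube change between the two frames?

+1.7

Before: roughly 2.8 units apart; after: 4.5. That's 1.7 units further apart.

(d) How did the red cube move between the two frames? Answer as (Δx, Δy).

(-1.7, 0.3)

The red cube was at about (9.0, 4.5) and moved to about (7.3, 4.8).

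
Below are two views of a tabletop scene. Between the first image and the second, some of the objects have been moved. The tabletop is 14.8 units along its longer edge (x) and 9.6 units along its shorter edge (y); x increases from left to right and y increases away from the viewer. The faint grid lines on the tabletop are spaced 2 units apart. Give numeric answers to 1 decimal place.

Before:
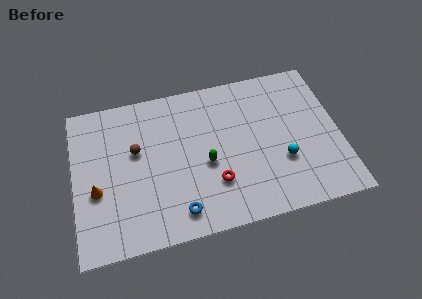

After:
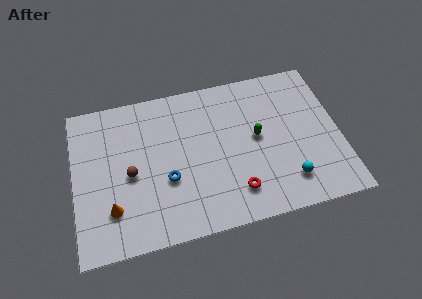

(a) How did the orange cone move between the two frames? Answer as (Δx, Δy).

(0.8, -1.3)

From the two frames, the orange cone sits at roughly (1.2, 3.8) before and (2.0, 2.5) after.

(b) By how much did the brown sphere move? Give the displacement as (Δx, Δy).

(-0.4, -1.4)

The brown sphere started near (3.5, 5.8) and ended near (3.1, 4.4).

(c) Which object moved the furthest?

the green capsule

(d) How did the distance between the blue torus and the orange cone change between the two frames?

-1.7

They were about 5.0 units apart before and 3.3 after — 1.7 units closer together.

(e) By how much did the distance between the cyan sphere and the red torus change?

-0.9

They were about 3.8 units apart before and 2.9 after — 0.9 units closer together.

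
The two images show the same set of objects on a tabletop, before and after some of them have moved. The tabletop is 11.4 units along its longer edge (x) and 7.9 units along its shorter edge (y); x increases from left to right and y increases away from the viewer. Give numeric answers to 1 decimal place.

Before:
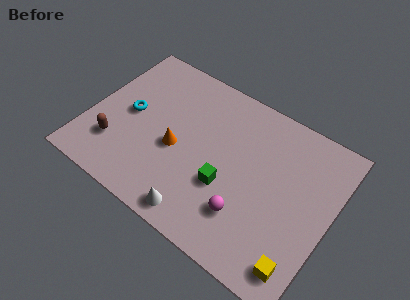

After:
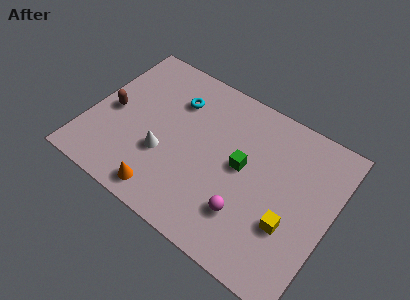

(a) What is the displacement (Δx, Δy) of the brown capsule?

(-0.5, 1.6)

The brown capsule was at about (1.5, 2.1) and moved to about (1.0, 3.7).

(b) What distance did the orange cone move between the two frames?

2.4

The orange cone moved from about (4.2, 3.4) to (4.1, 1.0), a distance of √(0.1² + 2.4²) ≈ 2.4.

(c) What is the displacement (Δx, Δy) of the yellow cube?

(-0.8, 1.5)

From the two frames, the yellow cube sits at roughly (10.5, 1.2) before and (9.7, 2.7) after.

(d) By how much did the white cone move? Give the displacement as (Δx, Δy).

(-2.1, 1.9)

From the two frames, the white cone sits at roughly (5.8, 0.9) before and (3.7, 2.8) after.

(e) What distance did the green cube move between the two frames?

1.4

The green cube was near (6.7, 2.9) before and (7.2, 4.2) after, so it travelled √(0.5² + 1.3²) ≈ 1.4 units.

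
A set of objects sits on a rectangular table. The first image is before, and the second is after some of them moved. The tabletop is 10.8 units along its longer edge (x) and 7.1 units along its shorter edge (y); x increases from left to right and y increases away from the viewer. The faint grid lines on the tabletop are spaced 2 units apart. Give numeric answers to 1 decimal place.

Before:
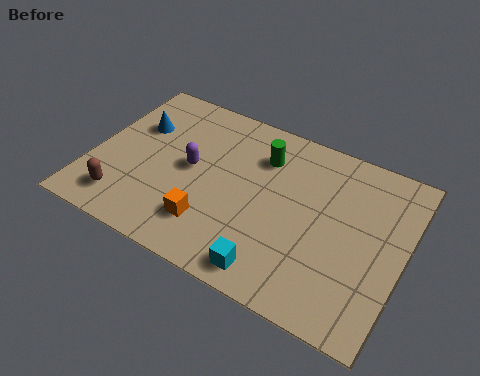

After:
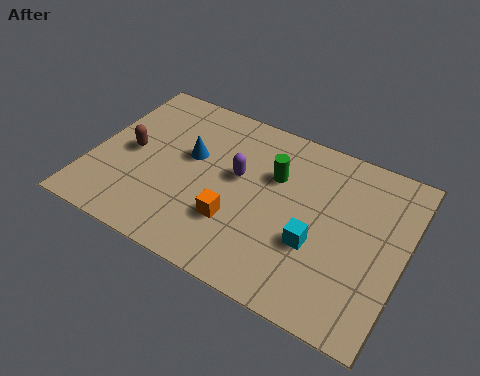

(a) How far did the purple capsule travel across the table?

1.6

The purple capsule was near (3.4, 3.7) before and (5.0, 4.1) after, so it travelled √(1.6² + 0.4²) ≈ 1.6 units.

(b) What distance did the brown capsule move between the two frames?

2.2

From (1.4, 1.3) to (1.3, 3.5), the brown capsule covered √(0.1² + 2.2²) ≈ 2.2 units.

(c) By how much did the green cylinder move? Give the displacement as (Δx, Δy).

(0.5, -0.6)

The green cylinder was at about (5.7, 5.3) and moved to about (6.2, 4.7).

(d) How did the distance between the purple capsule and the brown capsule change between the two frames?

+0.6

The distance was about 3.1 in the first image and 3.7 in the second, so they moved 0.6 units further apart.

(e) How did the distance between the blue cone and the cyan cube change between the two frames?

-1.7

The distance was about 6.6 in the first image and 4.9 in the second, so they moved 1.7 units closer together.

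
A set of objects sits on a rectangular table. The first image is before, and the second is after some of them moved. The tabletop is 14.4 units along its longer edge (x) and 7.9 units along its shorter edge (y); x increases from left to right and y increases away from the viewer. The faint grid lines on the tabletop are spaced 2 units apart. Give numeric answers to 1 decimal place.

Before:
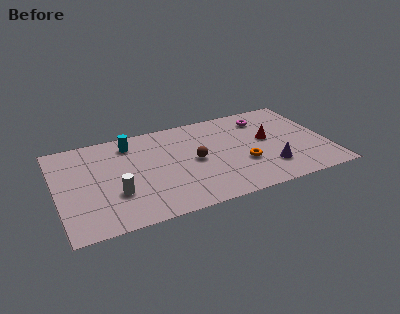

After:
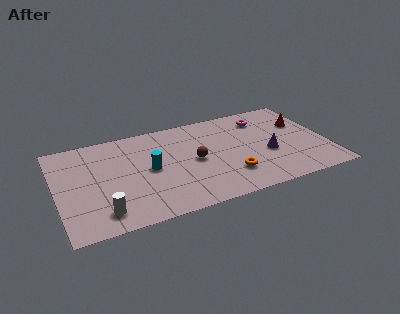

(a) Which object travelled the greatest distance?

the cyan cylinder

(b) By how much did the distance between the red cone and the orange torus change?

+3.1

Before: roughly 2.2 units apart; after: 5.3. That's 3.1 units further apart.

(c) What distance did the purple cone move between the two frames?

1.2

The purple cone was near (11.1, 2.0) before and (11.2, 3.2) after, so it travelled √(0.1² + 1.2²) ≈ 1.2 units.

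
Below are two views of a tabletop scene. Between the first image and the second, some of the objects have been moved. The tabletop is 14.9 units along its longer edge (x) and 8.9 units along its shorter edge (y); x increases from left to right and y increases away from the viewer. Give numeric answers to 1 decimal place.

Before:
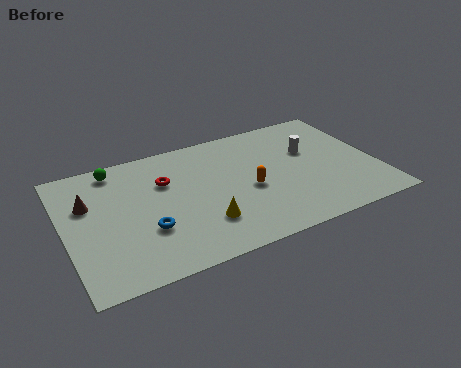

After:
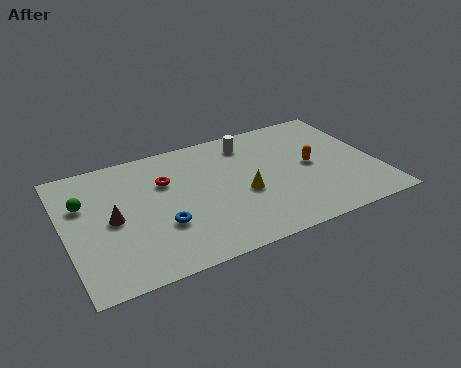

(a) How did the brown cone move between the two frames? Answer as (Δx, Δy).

(1.0, -1.5)

The brown cone started near (1.2, 5.8) and ended near (2.2, 4.3).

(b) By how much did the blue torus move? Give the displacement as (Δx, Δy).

(0.7, 0.0)

The blue torus started near (3.7, 3.0) and ended near (4.4, 3.0).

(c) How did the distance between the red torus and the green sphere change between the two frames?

+1.1

They were about 2.8 units apart before and 3.9 after — 1.1 units further apart.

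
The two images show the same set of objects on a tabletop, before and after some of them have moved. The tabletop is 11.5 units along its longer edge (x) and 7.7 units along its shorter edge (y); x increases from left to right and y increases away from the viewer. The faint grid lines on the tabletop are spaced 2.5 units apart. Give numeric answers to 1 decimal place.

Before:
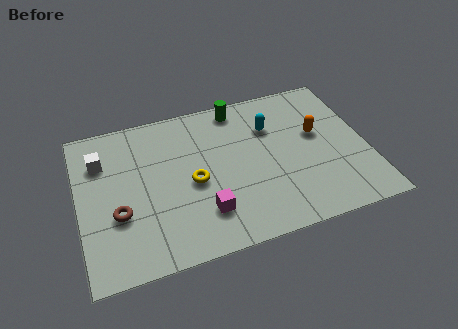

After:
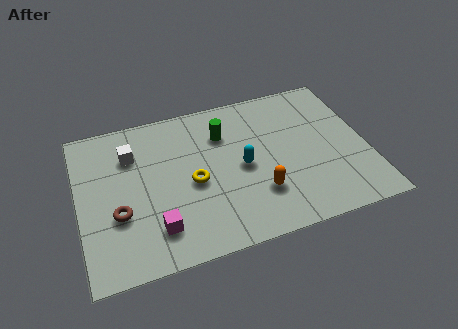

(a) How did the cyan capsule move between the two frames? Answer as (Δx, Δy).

(-1.3, -1.7)

From the two frames, the cyan capsule sits at roughly (7.8, 5.4) before and (6.5, 3.7) after.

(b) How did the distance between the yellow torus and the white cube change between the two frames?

-1.0

The distance was about 4.1 in the first image and 3.1 in the second, so they moved 1.0 units closer together.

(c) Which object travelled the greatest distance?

the orange capsule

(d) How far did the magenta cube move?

1.9

The magenta cube was near (4.8, 1.9) before and (2.9, 1.7) after, so it travelled √(1.9² + 0.2²) ≈ 1.9 units.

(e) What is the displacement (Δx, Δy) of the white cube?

(1.2, 0.0)

From the two frames, the white cube sits at roughly (1.0, 5.6) before and (2.2, 5.6) after.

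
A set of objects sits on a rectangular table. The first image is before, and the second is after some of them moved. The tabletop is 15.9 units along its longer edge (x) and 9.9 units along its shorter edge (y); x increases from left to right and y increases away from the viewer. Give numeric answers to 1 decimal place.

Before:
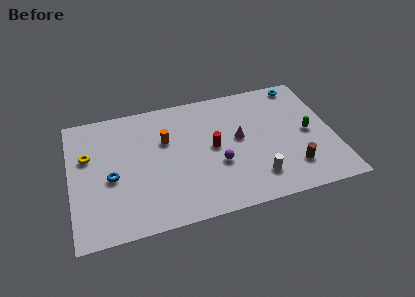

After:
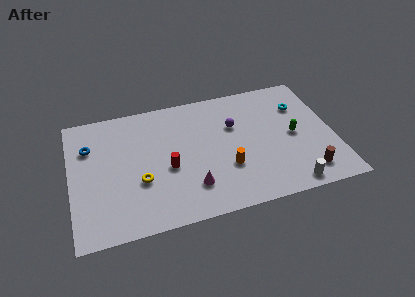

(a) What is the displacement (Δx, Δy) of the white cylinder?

(1.9, -1.1)

From the two frames, the white cylinder sits at roughly (11.0, 2.1) before and (12.9, 1.0) after.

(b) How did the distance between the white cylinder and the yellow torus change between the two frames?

-1.6

They were about 10.8 units apart before and 9.2 after — 1.6 units closer together.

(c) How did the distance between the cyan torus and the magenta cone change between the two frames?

+3.0

The distance was about 5.4 in the first image and 8.4 in the second, so they moved 3.0 units further apart.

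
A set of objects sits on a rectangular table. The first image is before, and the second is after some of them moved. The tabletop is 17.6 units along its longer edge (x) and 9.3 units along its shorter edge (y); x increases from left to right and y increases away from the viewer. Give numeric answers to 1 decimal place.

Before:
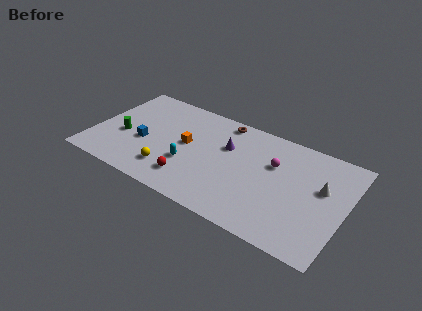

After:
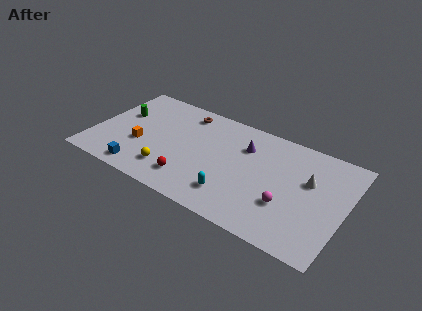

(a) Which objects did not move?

the yellow sphere and the red sphere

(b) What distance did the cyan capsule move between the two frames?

3.5

From (6.9, 3.3) to (10.2, 2.1), the cyan capsule covered √(3.3² + 1.2²) ≈ 3.5 units.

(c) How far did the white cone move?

0.9

From (15.9, 5.6) to (15.0, 5.8), the white cone covered √(0.9² + 0.2²) ≈ 0.9 units.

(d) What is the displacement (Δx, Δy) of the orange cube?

(-3.1, -1.5)

The orange cube started near (6.5, 5.0) and ended near (3.4, 3.5).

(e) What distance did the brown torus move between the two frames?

2.7

The brown torus moved from about (8.6, 8.3) to (5.9, 7.9), a distance of √(2.7² + 0.4²) ≈ 2.7.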